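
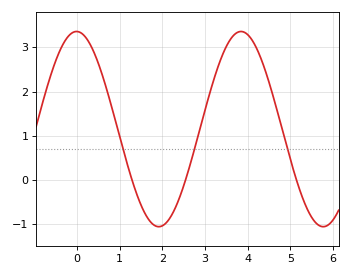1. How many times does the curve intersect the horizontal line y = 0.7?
3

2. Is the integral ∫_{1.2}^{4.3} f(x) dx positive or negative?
positive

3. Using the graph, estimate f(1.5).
-0.6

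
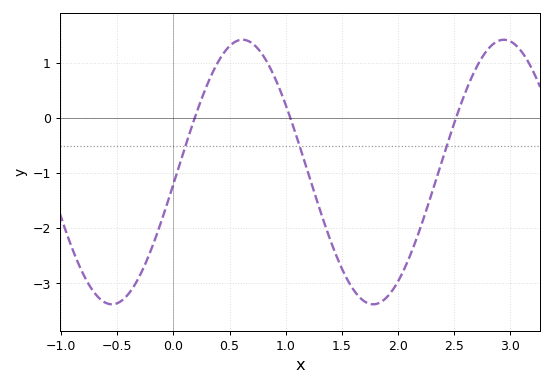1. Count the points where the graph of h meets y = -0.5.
3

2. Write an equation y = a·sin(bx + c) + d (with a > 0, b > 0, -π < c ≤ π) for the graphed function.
y = 2.4sin(2.7x - 0.09) - 0.98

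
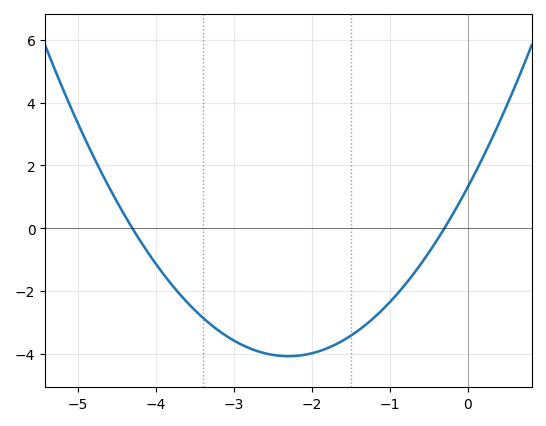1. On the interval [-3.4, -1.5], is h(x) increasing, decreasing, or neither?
neither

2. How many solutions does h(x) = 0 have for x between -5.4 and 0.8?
2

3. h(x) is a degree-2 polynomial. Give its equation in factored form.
y = 1.02(x + 4.3)(x + 0.3)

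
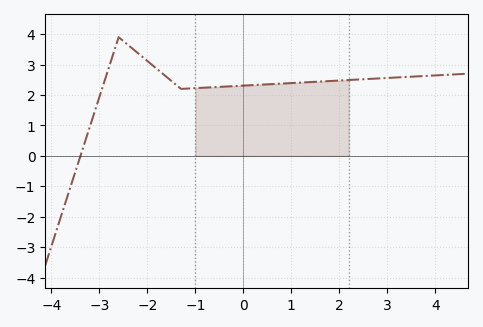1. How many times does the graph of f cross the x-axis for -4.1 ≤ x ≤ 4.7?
1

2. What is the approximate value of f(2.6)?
2.5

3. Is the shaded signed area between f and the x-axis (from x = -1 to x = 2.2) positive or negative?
positive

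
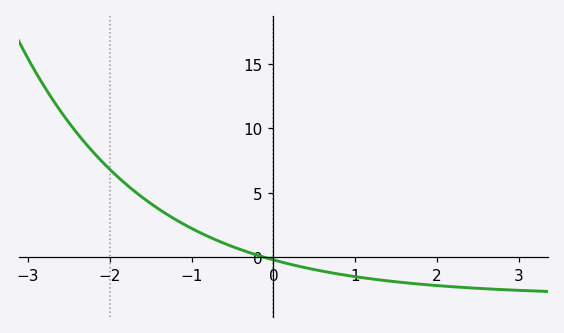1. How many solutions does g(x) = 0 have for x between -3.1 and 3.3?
1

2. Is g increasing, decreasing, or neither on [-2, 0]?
decreasing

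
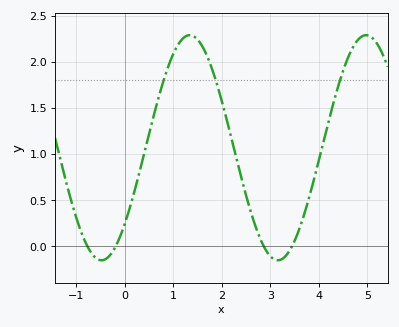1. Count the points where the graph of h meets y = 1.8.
3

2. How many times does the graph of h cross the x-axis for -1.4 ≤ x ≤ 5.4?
4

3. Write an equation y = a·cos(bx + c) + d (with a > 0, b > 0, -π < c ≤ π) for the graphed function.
y = 1.22cos(1.73x - 2.32) + 1.07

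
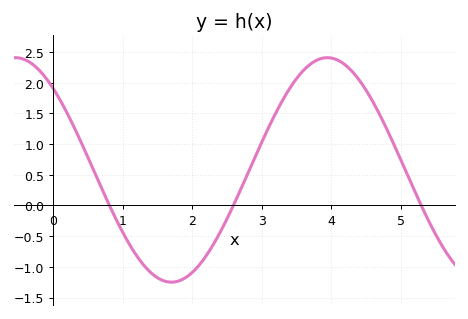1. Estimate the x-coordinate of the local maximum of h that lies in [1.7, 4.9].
3.9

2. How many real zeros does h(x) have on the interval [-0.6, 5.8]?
3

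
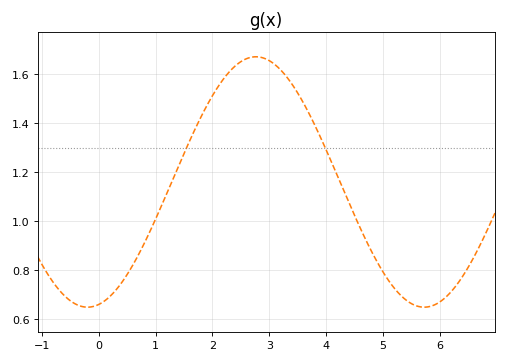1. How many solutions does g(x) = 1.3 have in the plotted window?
2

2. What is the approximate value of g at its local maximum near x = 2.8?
1.66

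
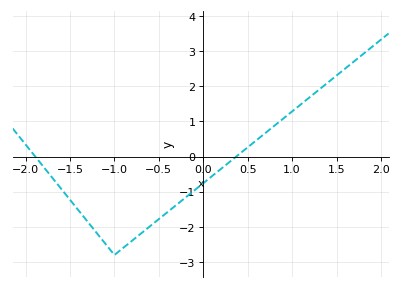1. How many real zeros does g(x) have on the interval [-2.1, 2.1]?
2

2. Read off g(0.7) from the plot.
0.671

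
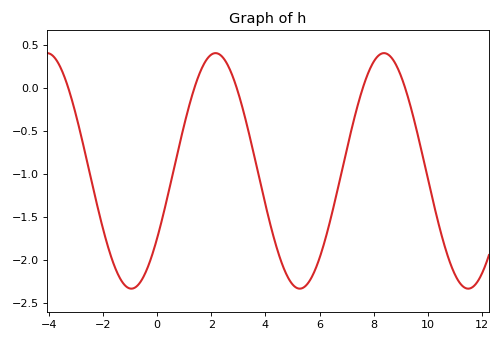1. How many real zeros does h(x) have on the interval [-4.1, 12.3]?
5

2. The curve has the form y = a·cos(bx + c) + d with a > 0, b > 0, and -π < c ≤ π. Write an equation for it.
y = 1.37cos(1x - 2.2) - 0.96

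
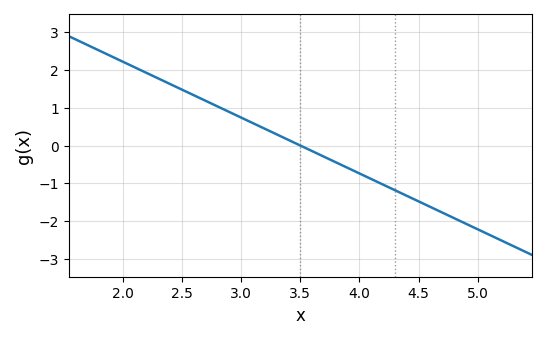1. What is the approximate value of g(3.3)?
0.296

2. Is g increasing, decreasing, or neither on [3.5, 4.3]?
decreasing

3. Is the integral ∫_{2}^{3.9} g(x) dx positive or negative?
positive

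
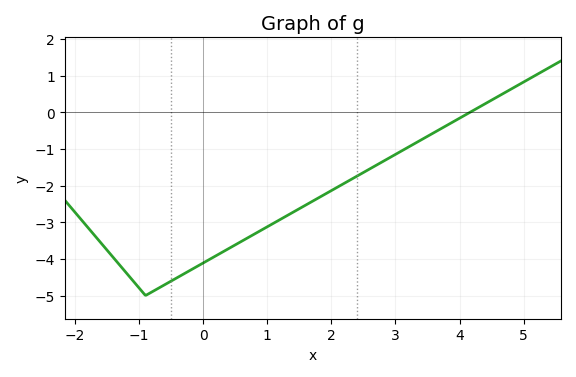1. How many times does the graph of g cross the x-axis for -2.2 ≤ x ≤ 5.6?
1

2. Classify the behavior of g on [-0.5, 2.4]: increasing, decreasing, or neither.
increasing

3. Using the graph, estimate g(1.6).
-2.5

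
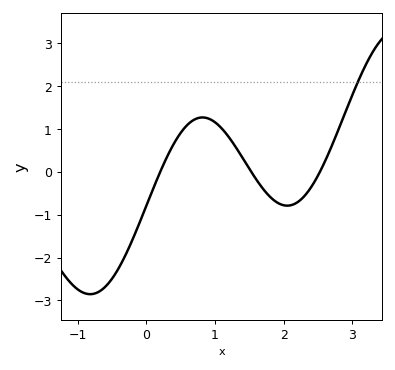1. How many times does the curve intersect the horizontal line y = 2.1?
1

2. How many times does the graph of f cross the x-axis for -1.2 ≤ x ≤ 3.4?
3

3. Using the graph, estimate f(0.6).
1.1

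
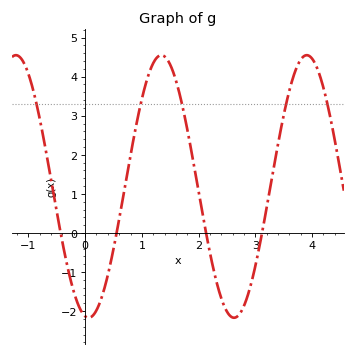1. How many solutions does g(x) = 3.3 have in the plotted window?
5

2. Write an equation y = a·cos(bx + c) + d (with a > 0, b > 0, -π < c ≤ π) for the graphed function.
y = 3.36cos(2.45x + 2.99) + 1.19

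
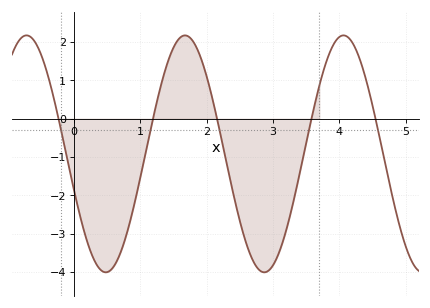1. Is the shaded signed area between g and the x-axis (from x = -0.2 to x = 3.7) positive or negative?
negative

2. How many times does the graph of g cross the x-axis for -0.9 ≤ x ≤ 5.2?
5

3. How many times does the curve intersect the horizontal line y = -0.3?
5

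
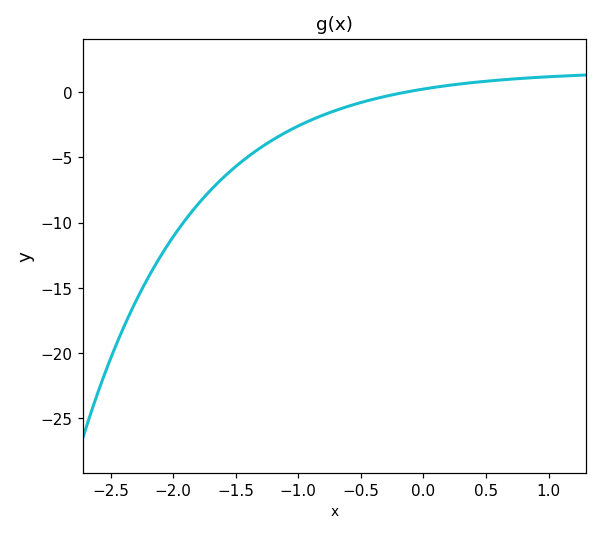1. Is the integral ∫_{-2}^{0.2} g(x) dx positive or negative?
negative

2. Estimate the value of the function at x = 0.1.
0.5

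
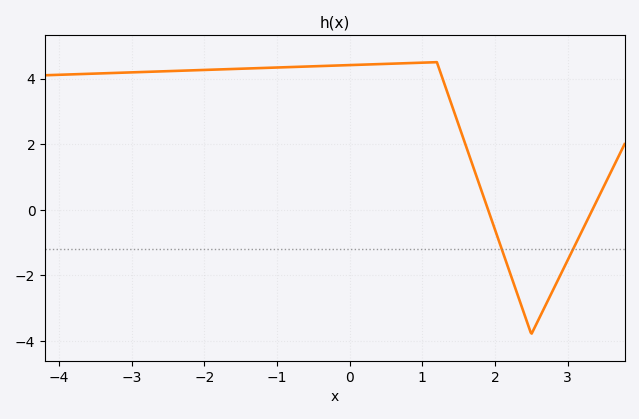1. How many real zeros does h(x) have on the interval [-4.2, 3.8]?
2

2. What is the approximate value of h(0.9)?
4.4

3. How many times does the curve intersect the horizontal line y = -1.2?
2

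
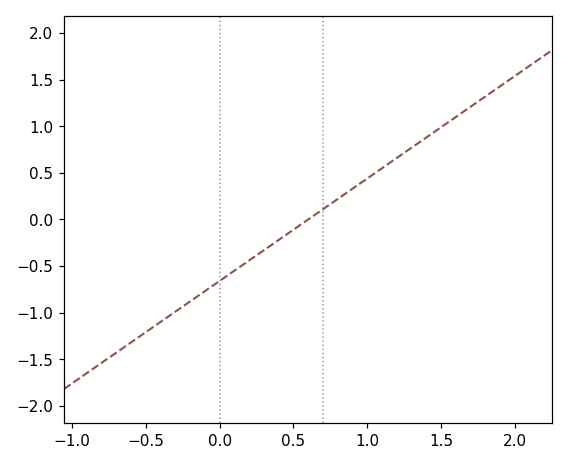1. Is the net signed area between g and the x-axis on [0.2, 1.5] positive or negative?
positive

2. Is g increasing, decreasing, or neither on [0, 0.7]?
increasing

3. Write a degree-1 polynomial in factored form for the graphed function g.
y = 1.1(x - 0.6)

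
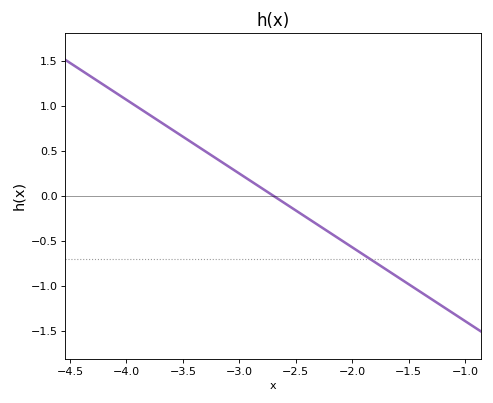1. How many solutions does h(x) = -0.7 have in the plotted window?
1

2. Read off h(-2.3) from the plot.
-0.328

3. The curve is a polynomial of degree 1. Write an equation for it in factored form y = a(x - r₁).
y = -0.82(x + 2.7)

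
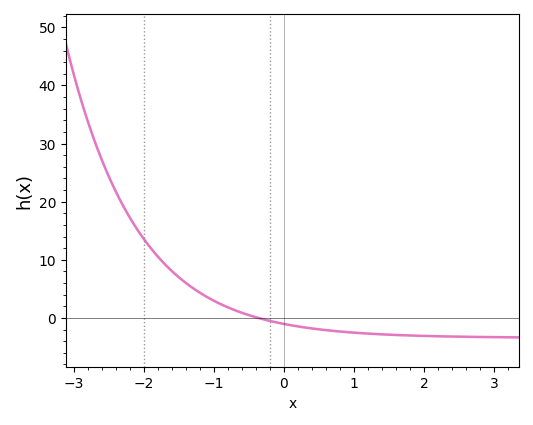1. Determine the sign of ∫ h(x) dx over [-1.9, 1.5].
positive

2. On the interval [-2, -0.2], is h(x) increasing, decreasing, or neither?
decreasing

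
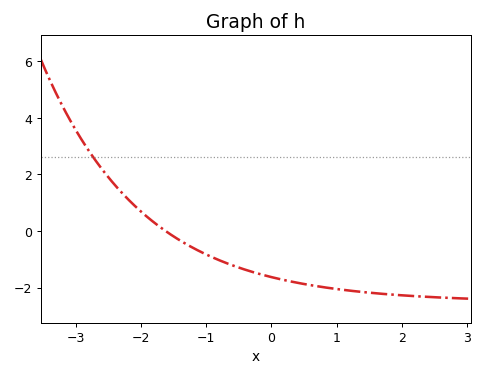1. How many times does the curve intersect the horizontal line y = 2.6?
1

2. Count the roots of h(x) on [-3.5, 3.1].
1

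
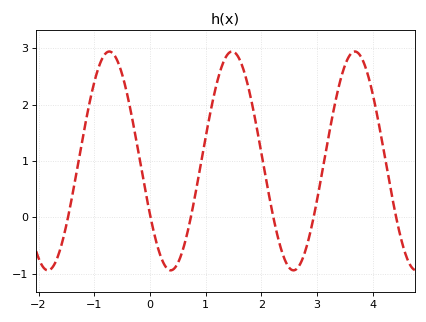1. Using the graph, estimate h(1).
1.4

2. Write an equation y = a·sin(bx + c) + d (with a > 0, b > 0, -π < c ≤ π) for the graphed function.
y = 1.94sin(2.9x - 2.6) + 1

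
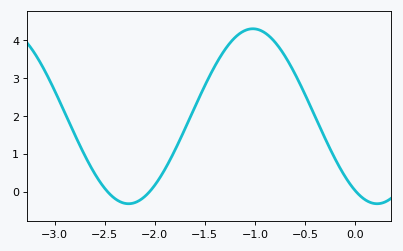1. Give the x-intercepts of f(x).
-2.45, -2.05, 0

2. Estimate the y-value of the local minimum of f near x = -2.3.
-0.3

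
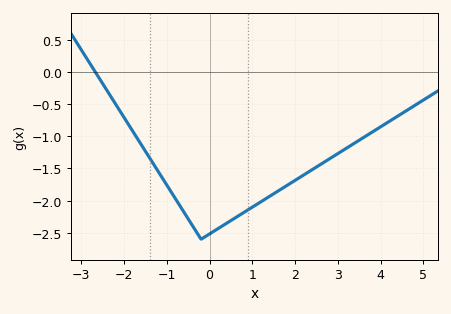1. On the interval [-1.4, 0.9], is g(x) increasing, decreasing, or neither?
neither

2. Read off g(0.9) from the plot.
-2.15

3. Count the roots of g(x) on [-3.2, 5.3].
1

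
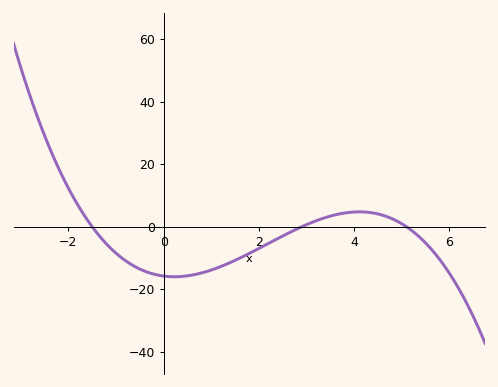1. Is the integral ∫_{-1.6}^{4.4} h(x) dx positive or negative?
negative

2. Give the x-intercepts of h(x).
-1.4, 2.8, 5.2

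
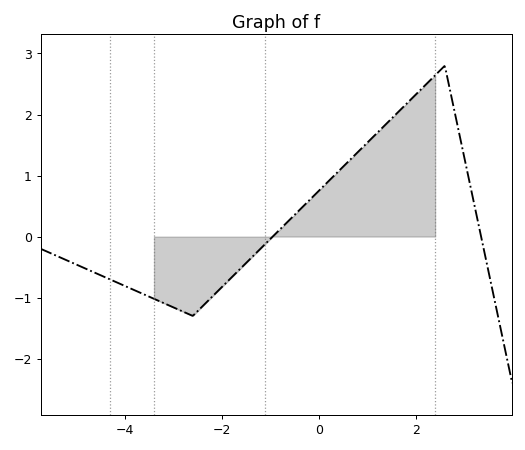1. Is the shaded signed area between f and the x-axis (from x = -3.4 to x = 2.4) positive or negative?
positive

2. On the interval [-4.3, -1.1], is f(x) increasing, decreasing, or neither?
neither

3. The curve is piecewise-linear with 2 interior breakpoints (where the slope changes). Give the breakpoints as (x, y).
(-2.6, -1.3); (2.6, 2.8)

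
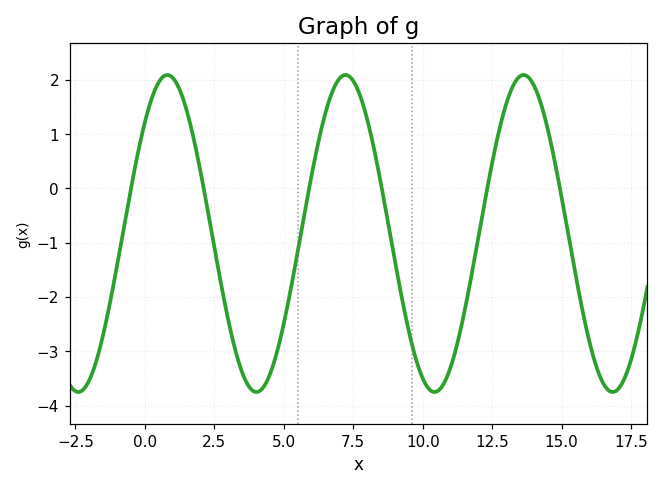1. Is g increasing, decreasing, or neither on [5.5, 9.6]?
neither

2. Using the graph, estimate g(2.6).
-1.37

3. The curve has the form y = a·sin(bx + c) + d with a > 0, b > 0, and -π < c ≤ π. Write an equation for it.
y = 2.92sin(0.98x + 0.78) - 0.83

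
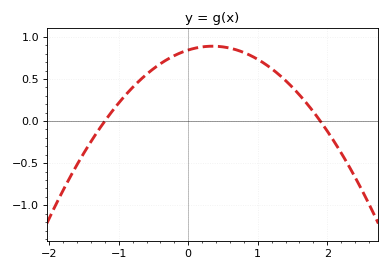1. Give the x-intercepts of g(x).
-1.2, 1.9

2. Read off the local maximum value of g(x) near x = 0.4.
0.9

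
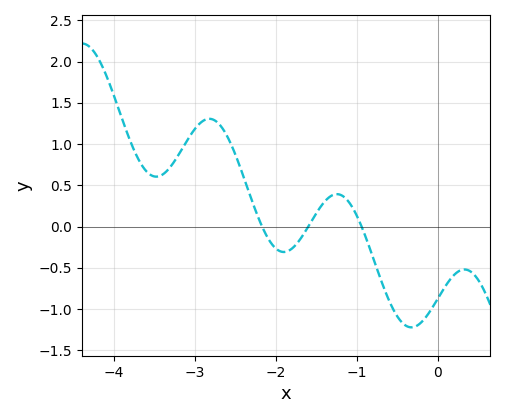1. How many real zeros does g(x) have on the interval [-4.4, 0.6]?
3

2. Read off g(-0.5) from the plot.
-1.1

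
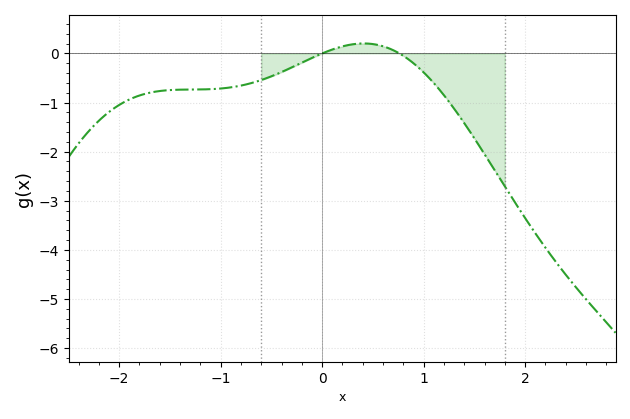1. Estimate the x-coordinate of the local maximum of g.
0.4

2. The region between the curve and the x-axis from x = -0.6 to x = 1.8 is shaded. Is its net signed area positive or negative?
negative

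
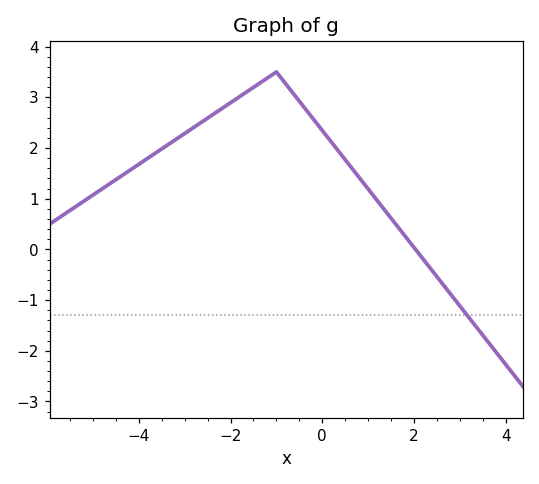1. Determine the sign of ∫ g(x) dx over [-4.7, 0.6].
positive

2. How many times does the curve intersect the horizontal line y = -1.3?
1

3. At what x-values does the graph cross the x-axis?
2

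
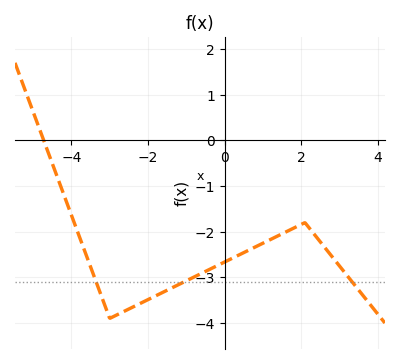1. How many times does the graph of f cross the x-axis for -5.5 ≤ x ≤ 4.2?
1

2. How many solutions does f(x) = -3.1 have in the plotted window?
3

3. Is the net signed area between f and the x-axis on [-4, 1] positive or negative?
negative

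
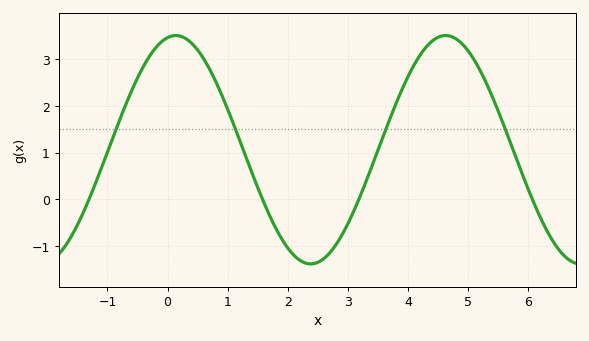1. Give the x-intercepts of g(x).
-1.4, 1.6, 3.2, 6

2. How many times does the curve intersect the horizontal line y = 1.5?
4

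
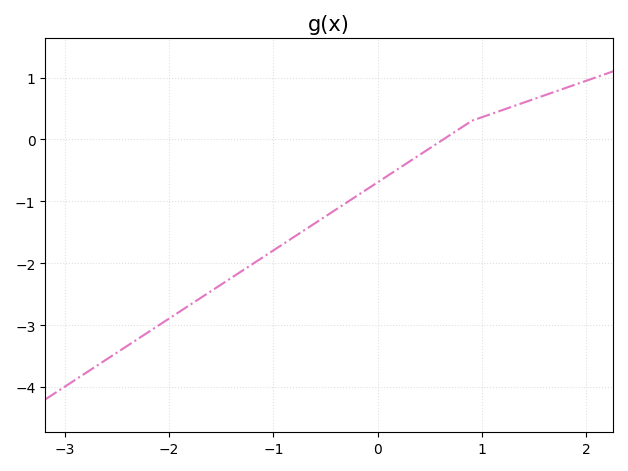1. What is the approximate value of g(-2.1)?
-3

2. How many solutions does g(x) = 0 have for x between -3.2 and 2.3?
1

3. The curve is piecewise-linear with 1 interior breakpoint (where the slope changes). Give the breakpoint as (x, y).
(0.9, 0.3)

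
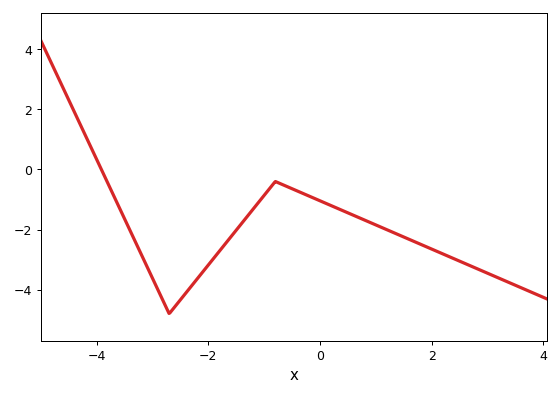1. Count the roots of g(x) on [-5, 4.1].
1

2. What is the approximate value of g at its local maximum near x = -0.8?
-0.401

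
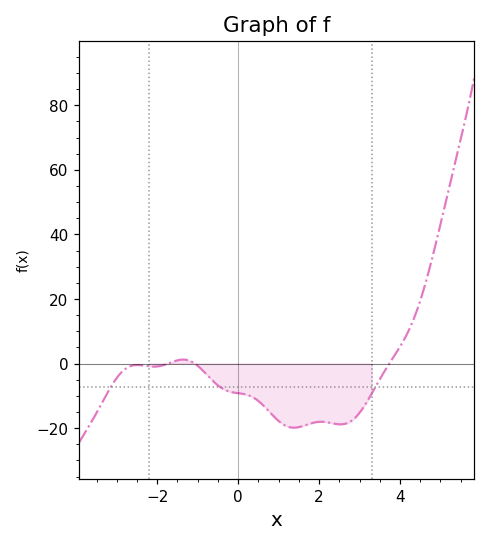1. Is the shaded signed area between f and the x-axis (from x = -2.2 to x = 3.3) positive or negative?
negative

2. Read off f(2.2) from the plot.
-18.2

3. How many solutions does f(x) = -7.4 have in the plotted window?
3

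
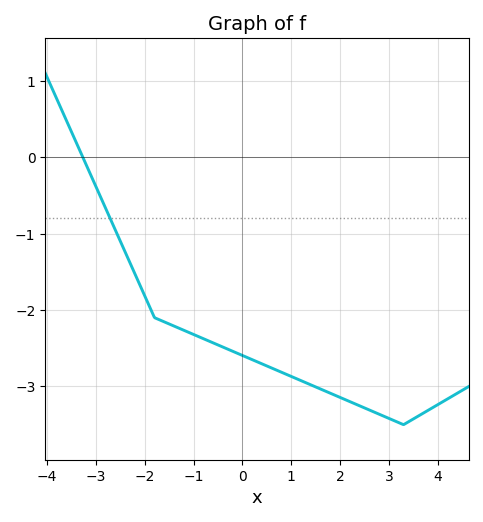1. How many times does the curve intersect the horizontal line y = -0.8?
1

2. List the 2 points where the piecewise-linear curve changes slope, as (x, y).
(-1.8, -2.1); (3.3, -3.5)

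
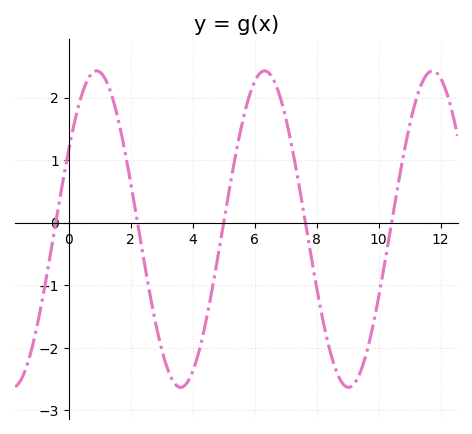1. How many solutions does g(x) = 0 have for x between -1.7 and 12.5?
5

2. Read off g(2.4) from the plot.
-0.5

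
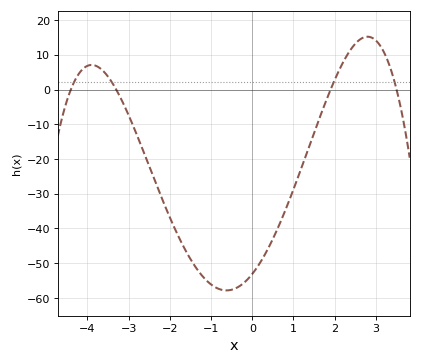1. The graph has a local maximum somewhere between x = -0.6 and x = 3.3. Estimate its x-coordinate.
2.79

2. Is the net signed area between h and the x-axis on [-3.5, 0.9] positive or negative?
negative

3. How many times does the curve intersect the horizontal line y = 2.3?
4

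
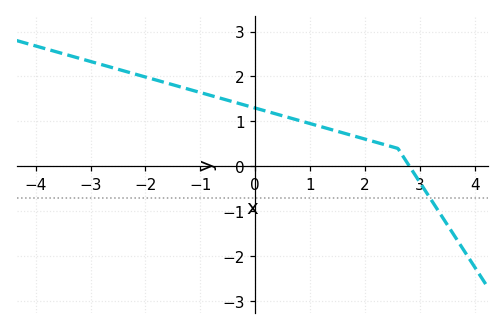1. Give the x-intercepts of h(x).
2.8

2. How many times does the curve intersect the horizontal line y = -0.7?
1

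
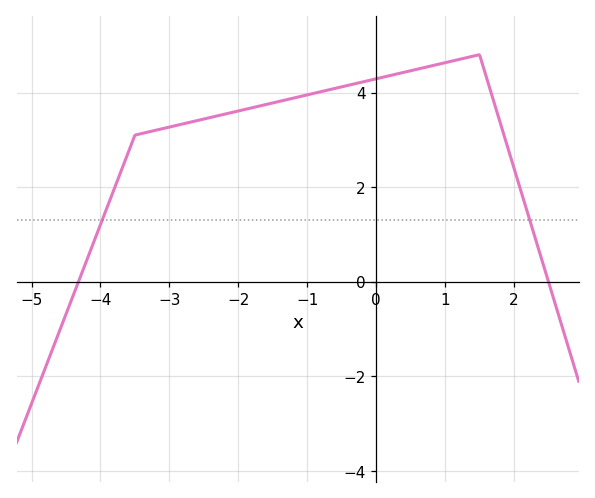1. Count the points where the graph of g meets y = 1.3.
2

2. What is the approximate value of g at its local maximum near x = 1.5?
4.8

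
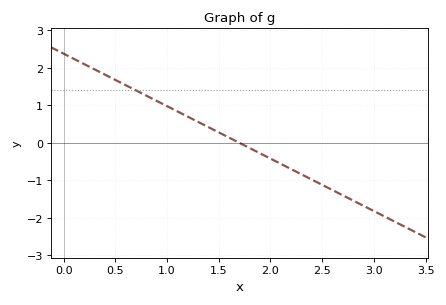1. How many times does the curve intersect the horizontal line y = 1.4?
1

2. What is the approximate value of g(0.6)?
1.54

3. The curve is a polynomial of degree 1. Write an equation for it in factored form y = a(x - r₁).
y = -1.4(x - 1.7)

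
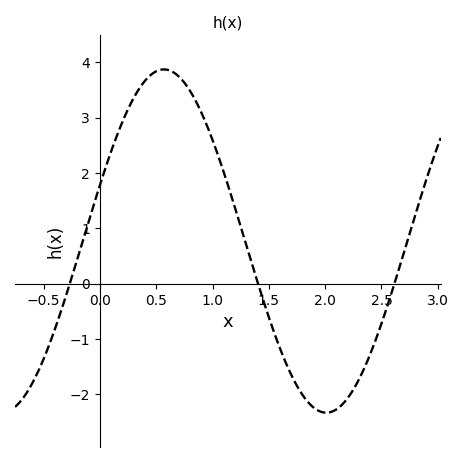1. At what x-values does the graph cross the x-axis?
-0.267, 1.4, 2.61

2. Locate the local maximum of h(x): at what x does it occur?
0.569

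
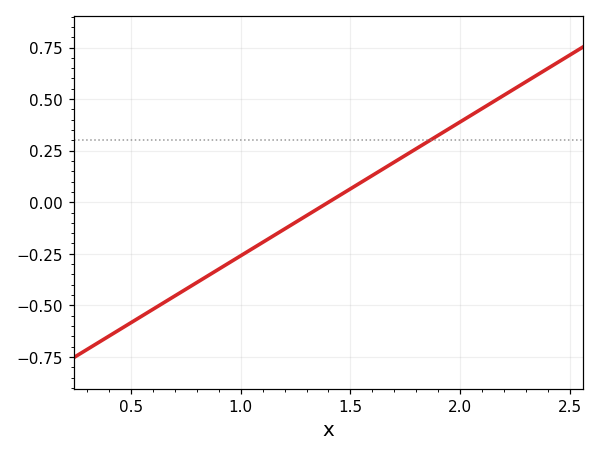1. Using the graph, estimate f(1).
-0.26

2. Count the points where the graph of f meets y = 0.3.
1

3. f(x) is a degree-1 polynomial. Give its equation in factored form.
y = 0.65(x - 1.4)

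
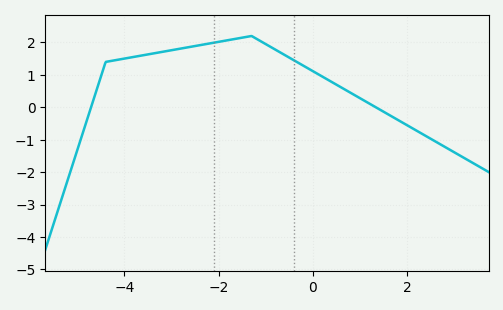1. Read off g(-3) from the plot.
1.76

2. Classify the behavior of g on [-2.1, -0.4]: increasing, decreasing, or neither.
neither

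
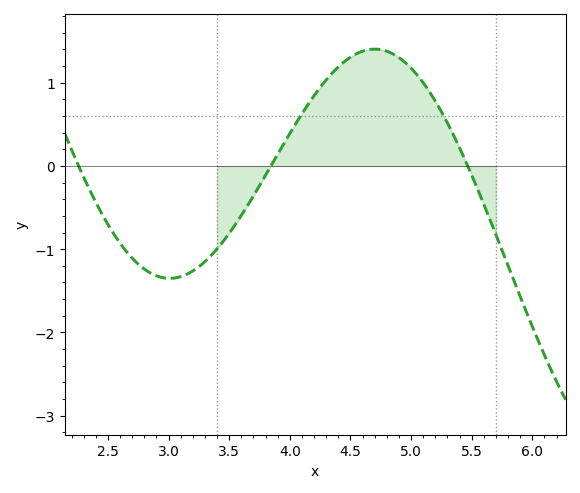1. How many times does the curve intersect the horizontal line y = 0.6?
2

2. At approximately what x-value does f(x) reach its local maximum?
4.7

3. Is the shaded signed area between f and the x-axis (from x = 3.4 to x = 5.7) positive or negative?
positive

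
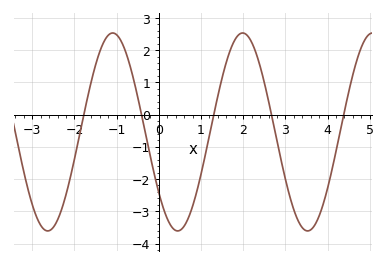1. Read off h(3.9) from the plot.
-2.76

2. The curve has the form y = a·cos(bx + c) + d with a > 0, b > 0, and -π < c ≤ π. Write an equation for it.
y = 3.07cos(2.04x + 2.23) - 0.54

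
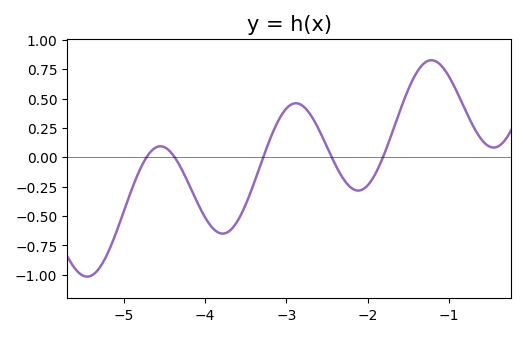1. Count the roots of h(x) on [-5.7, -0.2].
5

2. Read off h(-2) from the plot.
-0.24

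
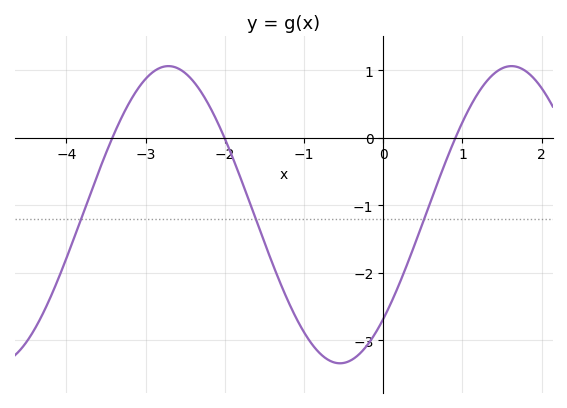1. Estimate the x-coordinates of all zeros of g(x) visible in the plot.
-3.4, -2, 0.9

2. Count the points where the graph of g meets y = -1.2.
3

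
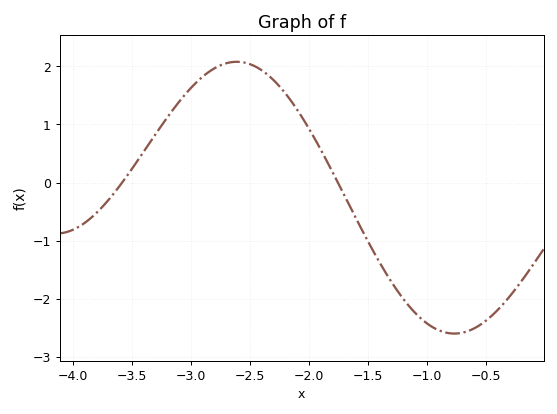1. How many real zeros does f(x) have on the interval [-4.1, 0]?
2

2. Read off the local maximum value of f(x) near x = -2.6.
2.1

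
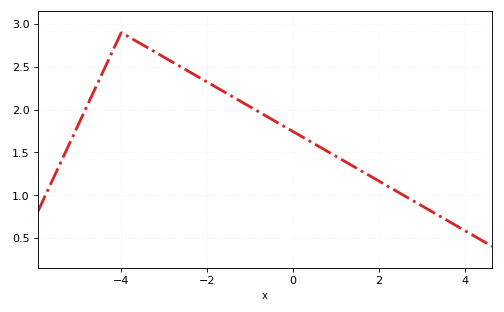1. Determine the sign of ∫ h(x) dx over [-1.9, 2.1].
positive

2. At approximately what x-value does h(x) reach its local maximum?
-4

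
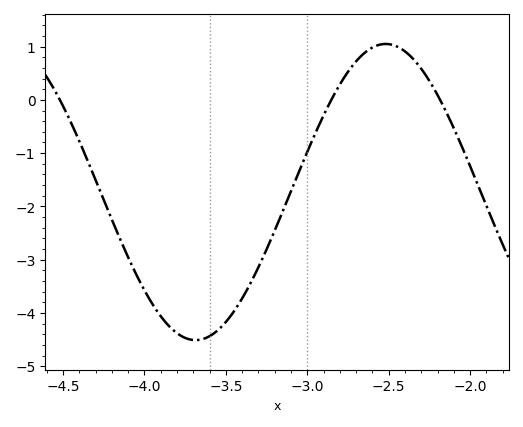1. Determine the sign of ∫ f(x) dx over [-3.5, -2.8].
negative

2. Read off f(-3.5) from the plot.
-4.2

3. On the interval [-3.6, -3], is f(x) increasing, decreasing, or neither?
increasing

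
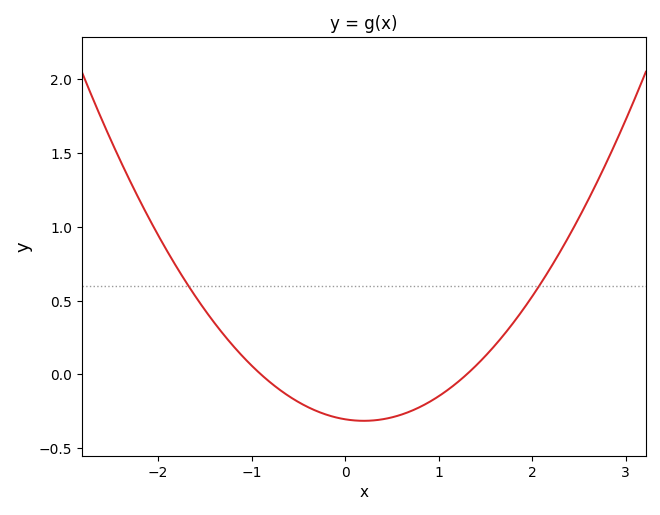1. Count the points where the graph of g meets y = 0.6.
2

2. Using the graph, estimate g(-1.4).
0.35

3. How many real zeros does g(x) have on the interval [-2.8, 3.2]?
2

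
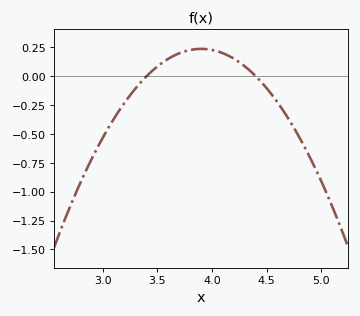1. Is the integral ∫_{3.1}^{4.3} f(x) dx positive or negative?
positive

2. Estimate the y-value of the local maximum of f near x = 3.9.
0.238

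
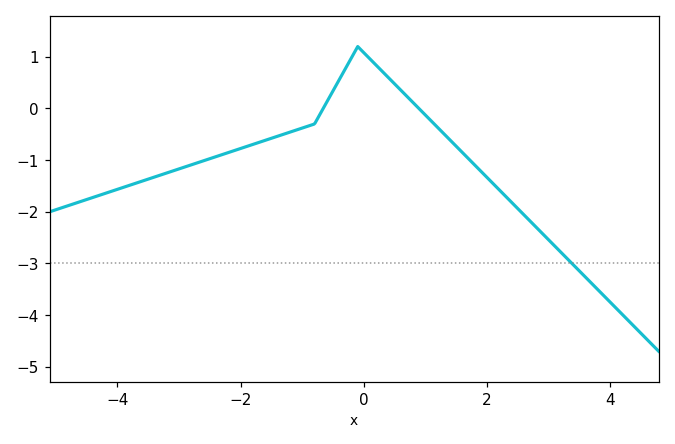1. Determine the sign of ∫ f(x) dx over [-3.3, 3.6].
negative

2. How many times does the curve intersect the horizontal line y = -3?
1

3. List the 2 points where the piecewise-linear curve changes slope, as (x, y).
(-0.8, -0.3); (-0.1, 1.2)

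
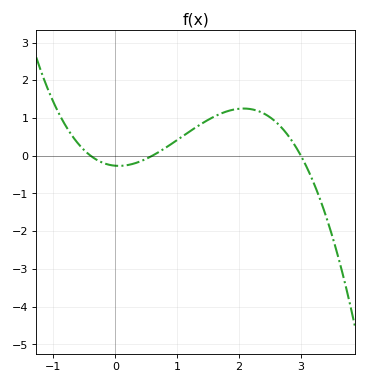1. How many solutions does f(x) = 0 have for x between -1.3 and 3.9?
3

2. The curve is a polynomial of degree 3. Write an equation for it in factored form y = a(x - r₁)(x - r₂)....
y = -0.37(x + 0.4)(x - 0.6)(x - 3)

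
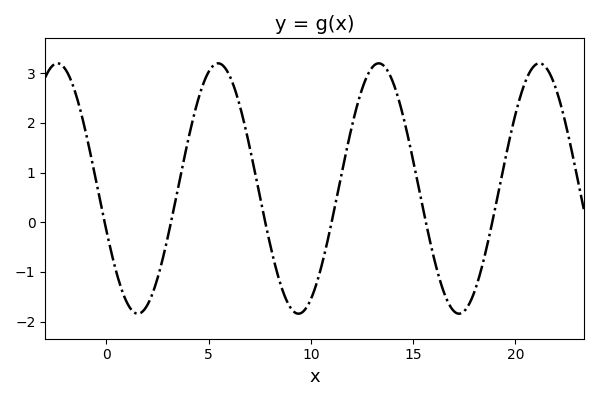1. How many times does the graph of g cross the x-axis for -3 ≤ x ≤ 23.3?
6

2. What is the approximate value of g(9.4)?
-1.8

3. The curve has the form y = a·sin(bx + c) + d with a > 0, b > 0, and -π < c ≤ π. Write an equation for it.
y = 2.52sin(0.8x - 2.8) + 0.68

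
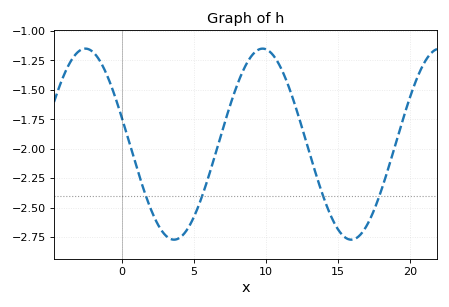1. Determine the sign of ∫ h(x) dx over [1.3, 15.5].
negative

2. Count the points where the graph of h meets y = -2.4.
4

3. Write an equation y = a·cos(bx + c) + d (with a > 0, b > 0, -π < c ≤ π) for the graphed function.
y = 0.81cos(0.51x + 1.3) - 1.96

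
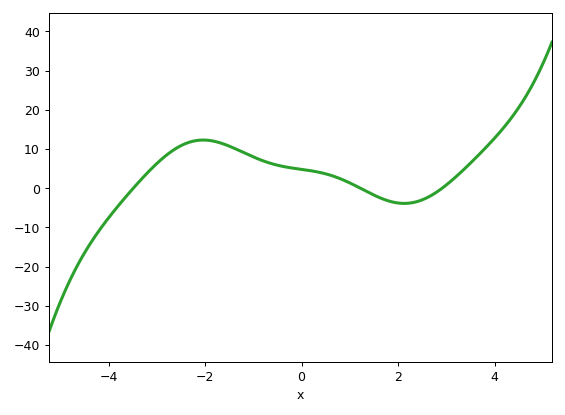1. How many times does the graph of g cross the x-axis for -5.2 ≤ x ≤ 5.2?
3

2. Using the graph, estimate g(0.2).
4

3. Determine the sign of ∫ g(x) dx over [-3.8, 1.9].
positive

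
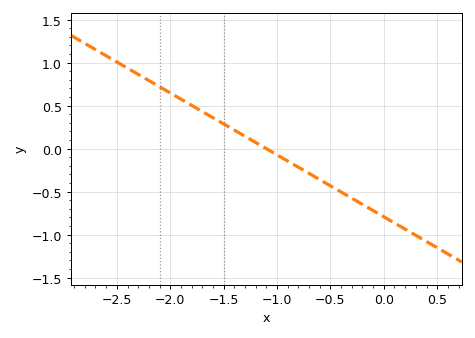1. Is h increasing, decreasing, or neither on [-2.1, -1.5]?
decreasing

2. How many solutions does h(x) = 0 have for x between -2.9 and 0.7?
1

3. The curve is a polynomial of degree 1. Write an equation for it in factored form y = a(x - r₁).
y = -0.72(x + 1.1)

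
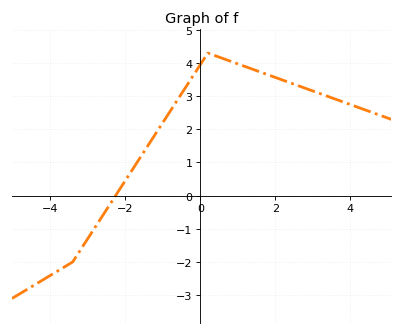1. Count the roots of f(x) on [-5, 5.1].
1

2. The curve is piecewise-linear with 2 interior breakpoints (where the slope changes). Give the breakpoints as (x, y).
(-3.4, -2); (0.2, 4.3)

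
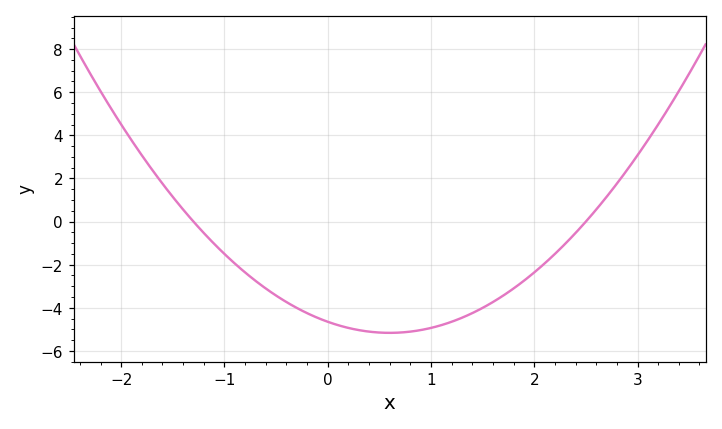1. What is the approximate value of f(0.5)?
-5.15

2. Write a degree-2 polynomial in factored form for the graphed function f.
y = 1.43(x + 1.3)(x - 2.5)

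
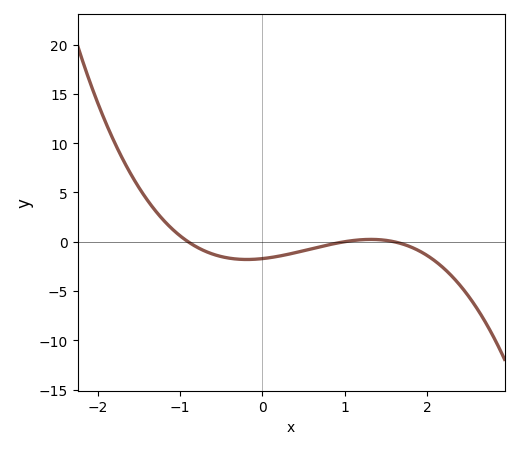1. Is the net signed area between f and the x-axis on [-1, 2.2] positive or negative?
negative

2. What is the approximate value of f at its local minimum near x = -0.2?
-1.8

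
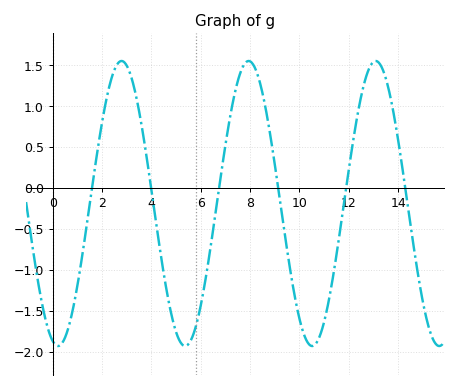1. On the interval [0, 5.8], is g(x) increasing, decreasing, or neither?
neither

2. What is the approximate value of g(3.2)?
1.35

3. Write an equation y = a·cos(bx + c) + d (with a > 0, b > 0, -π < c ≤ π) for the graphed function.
y = 1.74cos(1.2x + 2.9) - 0.19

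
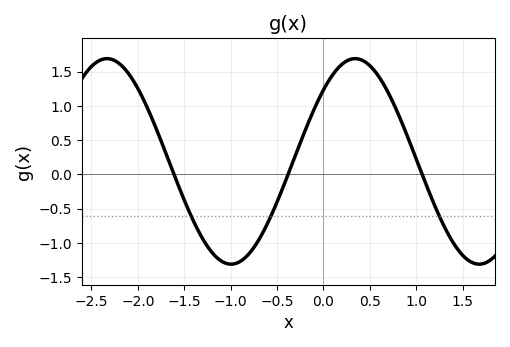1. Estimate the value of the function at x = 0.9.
0.571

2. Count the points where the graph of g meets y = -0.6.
3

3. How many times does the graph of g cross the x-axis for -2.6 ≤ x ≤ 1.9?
3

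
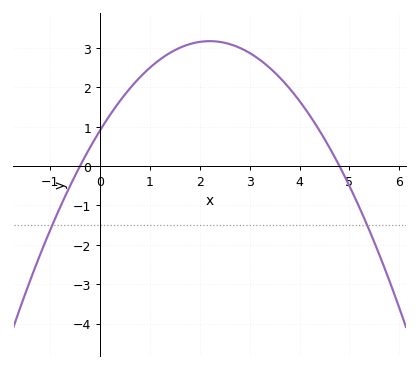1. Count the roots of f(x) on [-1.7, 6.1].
2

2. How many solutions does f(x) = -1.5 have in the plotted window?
2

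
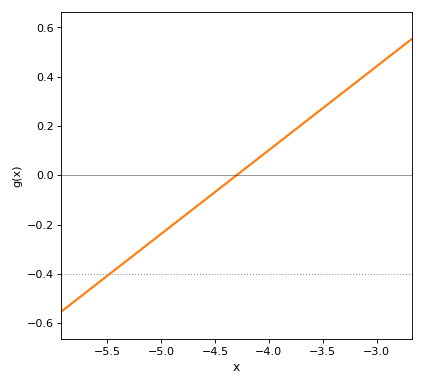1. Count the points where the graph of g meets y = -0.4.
1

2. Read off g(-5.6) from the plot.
-0.442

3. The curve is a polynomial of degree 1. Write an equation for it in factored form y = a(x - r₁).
y = 0.34(x + 4.3)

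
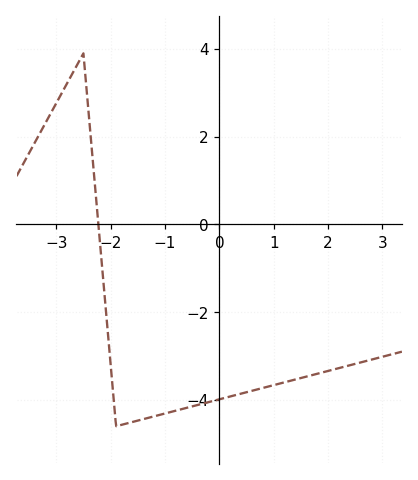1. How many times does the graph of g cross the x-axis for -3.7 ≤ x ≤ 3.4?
1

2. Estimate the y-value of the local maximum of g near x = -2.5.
3.8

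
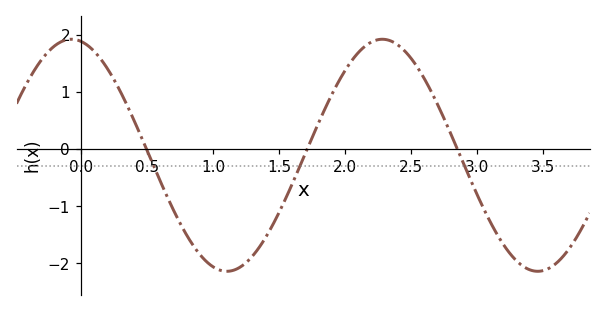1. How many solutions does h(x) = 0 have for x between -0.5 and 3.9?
3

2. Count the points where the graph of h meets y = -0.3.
3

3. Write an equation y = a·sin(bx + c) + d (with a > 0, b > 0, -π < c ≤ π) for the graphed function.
y = 2.03sin(2.67x + 1.76) - 0.11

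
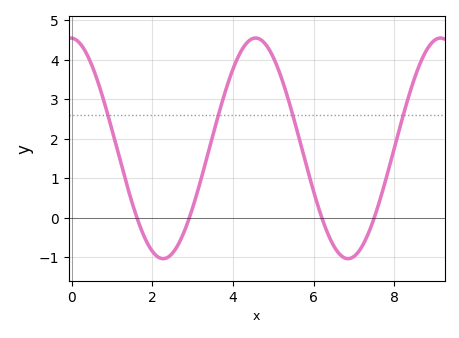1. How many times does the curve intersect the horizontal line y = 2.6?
4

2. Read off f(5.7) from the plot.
1.8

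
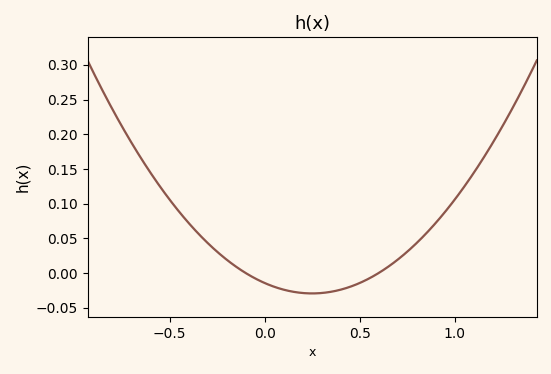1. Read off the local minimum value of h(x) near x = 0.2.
-0.029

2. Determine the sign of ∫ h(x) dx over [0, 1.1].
positive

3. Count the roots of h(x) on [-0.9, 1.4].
2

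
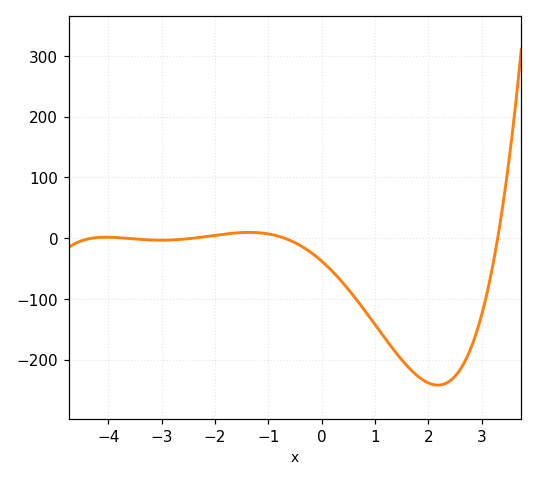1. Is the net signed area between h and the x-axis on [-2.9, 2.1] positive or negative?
negative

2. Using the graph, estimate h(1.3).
-178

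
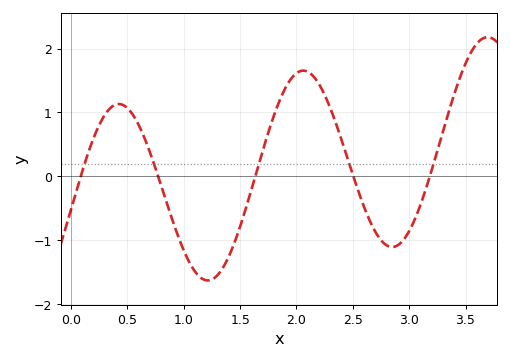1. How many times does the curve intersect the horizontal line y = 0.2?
5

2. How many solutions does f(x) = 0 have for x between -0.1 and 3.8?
5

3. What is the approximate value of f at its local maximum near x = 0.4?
1.1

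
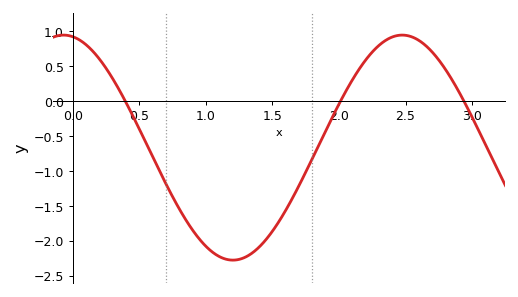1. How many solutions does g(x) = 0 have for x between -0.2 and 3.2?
3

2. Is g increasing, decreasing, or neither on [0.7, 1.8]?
neither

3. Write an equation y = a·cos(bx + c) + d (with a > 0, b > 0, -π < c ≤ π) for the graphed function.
y = 1.61cos(2.5x + 0.17) - 0.67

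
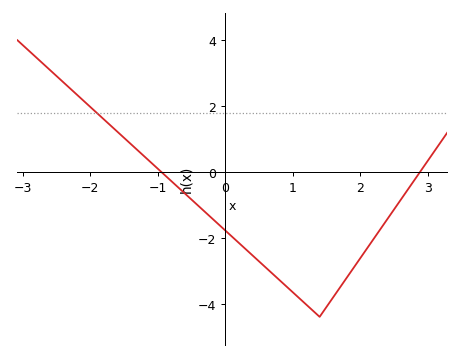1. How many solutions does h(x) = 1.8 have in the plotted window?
1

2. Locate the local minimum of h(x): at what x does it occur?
1.4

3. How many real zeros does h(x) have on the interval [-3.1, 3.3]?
2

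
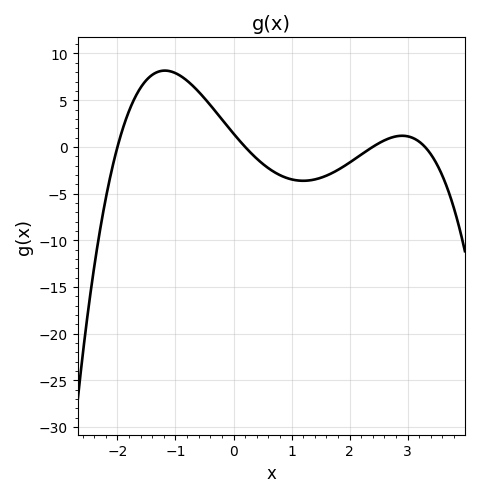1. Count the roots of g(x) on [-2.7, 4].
4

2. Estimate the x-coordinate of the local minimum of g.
1.2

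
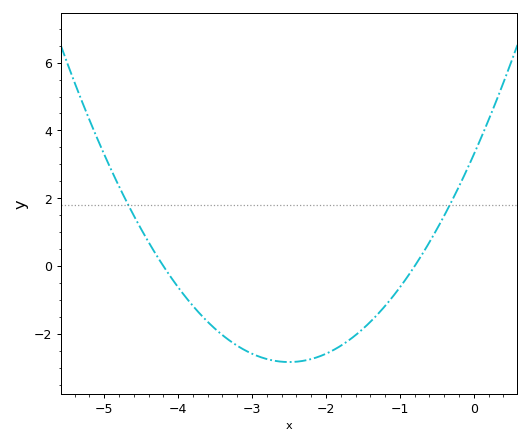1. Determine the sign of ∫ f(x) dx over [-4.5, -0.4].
negative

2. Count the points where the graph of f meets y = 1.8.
2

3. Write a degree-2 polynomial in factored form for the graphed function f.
y = 0.98(x + 4.2)(x + 0.8)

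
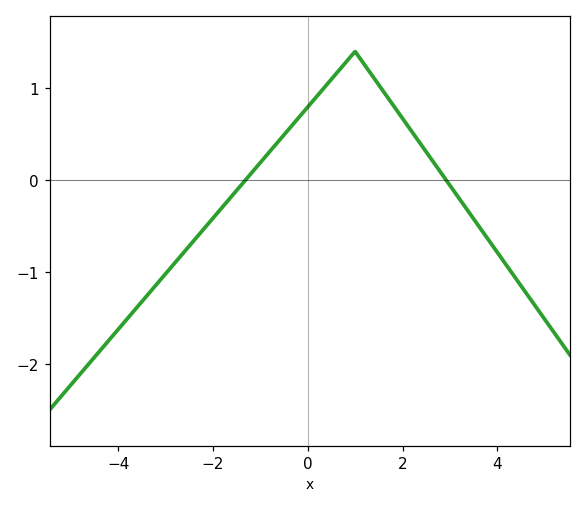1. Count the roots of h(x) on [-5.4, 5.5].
2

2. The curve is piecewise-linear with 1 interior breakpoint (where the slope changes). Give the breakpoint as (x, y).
(1, 1.4)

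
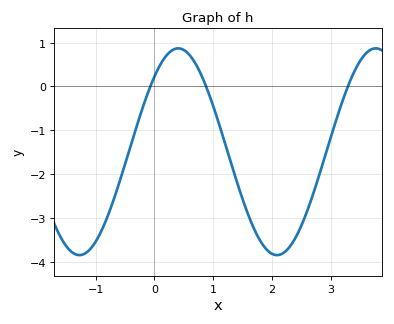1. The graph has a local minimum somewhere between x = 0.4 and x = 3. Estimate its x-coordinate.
2.09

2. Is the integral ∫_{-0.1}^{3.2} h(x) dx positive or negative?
negative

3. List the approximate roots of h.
-0.069, 0.881, 3.29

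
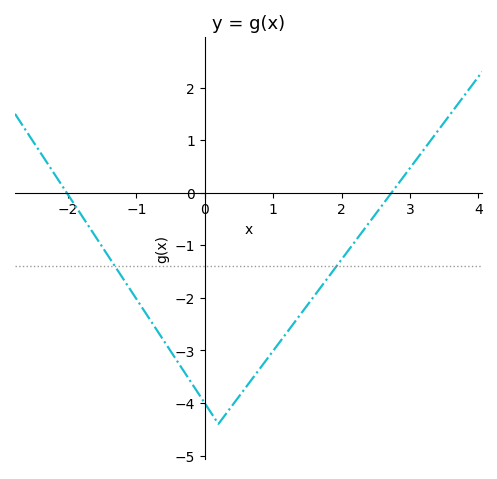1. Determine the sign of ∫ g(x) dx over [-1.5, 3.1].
negative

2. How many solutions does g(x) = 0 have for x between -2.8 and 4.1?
2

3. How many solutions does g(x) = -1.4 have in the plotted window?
2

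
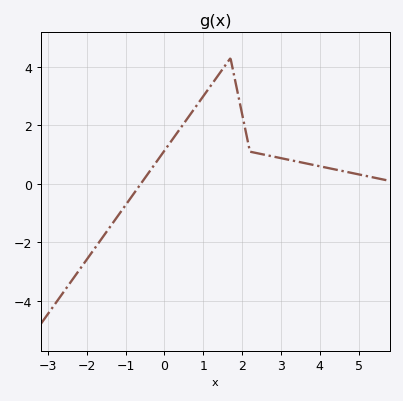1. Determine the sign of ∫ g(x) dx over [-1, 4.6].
positive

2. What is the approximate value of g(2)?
2.38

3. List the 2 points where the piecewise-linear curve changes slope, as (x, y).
(1.7, 4.3); (2.2, 1.1)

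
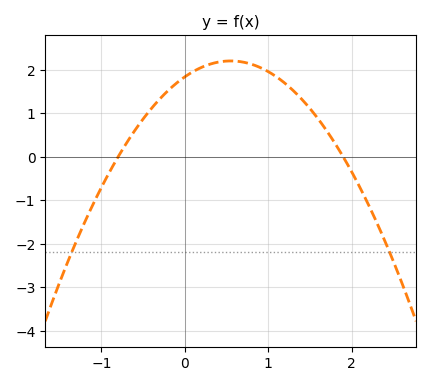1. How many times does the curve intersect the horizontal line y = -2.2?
2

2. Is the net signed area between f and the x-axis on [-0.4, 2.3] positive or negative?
positive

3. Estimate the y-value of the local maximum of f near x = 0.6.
2.21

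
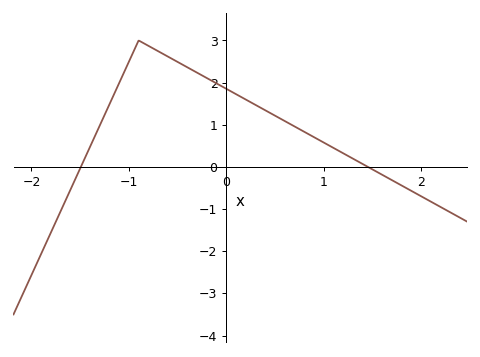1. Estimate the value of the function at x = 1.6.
-0.187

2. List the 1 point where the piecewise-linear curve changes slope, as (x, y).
(-0.9, 3)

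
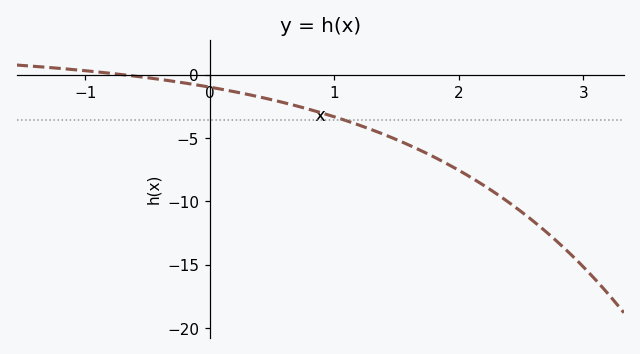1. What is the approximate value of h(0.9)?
-3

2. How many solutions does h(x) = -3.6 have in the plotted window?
1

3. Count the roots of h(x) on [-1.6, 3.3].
1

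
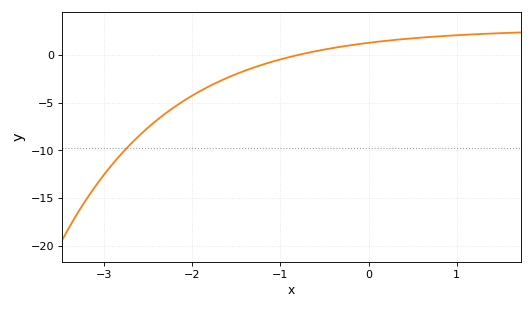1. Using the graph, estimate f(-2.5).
-7.5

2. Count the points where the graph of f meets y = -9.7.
1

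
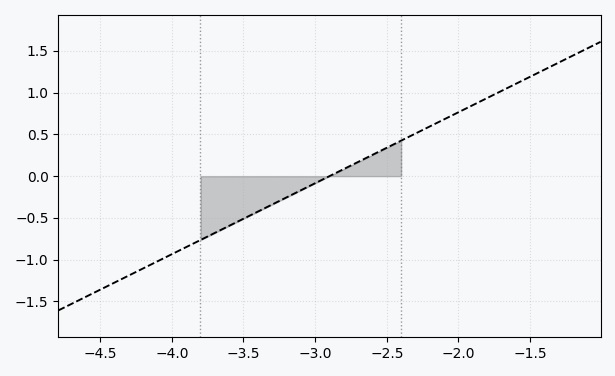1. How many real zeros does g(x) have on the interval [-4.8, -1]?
1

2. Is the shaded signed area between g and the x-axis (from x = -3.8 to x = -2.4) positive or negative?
negative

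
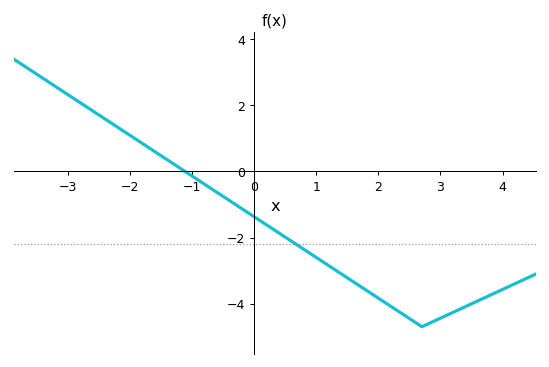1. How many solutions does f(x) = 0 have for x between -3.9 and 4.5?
1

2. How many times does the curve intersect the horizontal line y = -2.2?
1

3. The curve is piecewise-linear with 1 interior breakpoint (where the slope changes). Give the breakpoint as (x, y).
(2.7, -4.7)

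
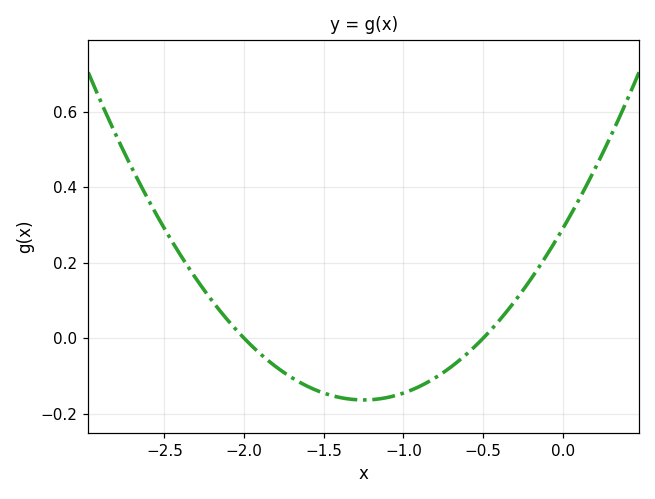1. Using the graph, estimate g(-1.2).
-0.16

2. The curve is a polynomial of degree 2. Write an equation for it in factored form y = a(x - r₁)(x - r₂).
y = 0.29(x + 2)(x + 0.5)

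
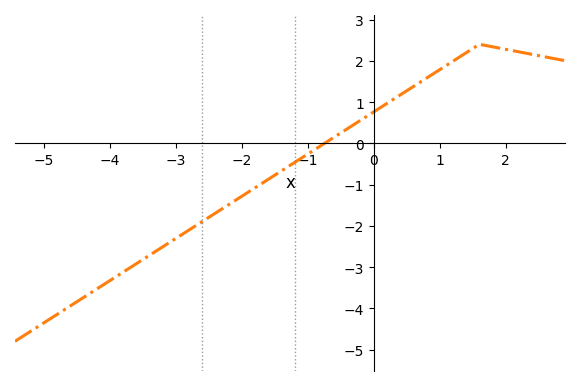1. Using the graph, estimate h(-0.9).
-0.2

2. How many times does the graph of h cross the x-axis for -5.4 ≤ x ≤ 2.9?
1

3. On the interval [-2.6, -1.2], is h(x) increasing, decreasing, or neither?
increasing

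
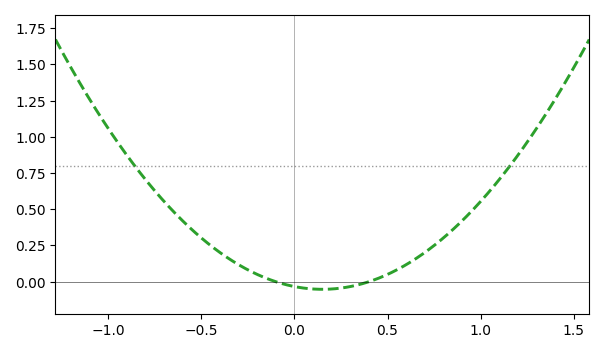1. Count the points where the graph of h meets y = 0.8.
2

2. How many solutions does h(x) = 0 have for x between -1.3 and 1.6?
2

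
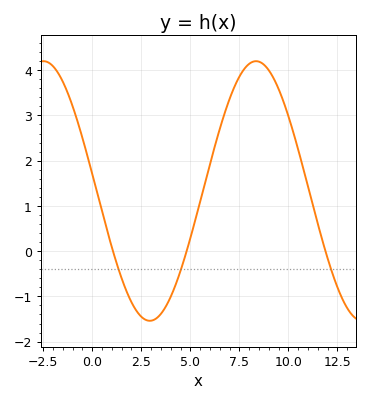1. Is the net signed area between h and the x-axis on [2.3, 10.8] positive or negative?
positive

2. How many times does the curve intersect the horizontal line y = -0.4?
3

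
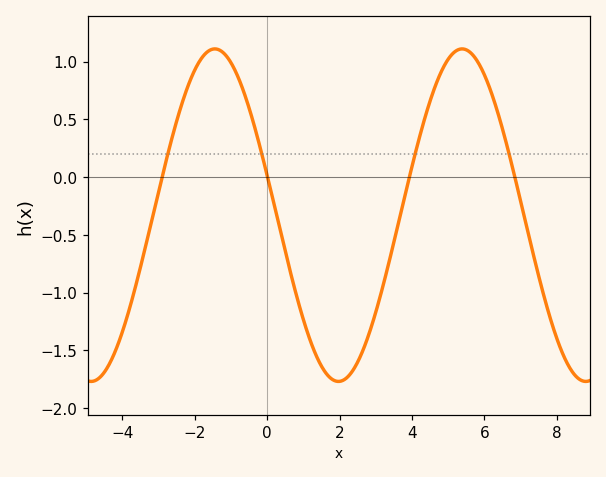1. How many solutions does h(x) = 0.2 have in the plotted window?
4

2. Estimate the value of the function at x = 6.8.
0.051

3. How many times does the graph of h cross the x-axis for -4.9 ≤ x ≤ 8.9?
4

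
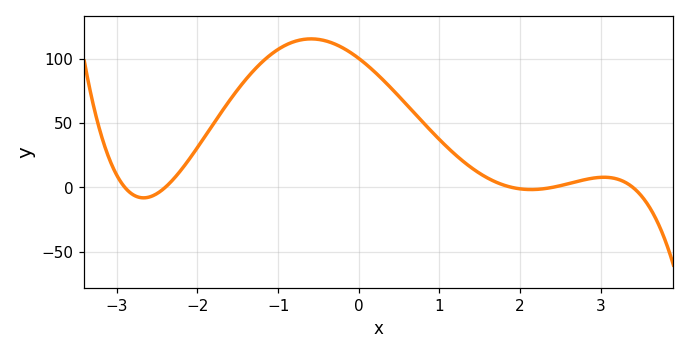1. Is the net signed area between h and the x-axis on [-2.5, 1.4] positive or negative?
positive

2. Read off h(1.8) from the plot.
1.76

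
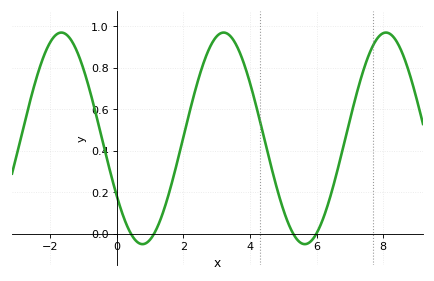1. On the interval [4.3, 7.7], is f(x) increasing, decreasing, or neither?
neither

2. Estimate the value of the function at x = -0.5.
0.499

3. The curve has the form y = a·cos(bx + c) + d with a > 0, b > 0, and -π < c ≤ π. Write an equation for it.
y = 0.51cos(1.29x + 2.14) + 0.46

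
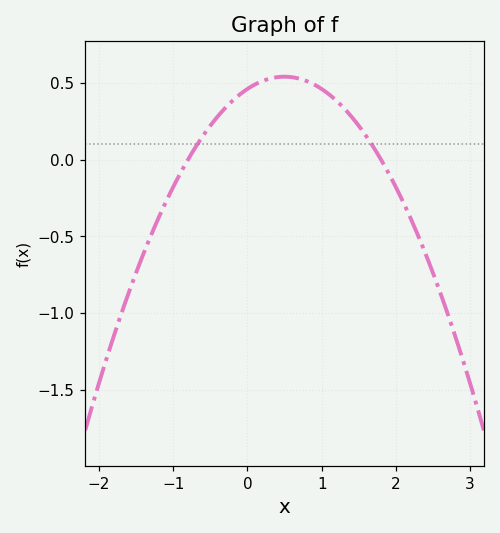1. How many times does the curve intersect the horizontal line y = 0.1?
2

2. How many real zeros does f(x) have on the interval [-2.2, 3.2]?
2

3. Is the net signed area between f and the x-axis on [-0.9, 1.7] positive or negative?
positive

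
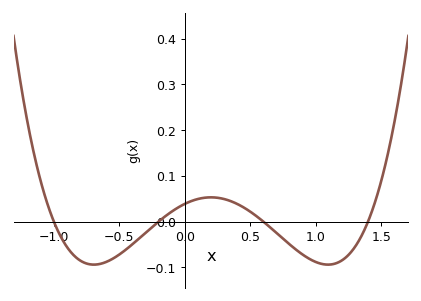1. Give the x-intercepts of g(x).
-1, -0.2, 0.6, 1.4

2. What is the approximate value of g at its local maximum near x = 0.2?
0.053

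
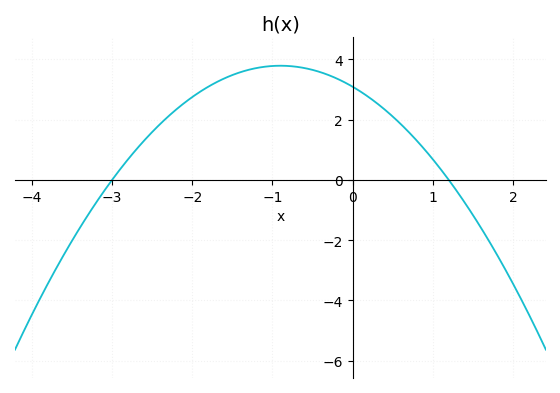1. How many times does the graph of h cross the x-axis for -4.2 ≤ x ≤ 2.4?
2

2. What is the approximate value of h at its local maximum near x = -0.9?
3.8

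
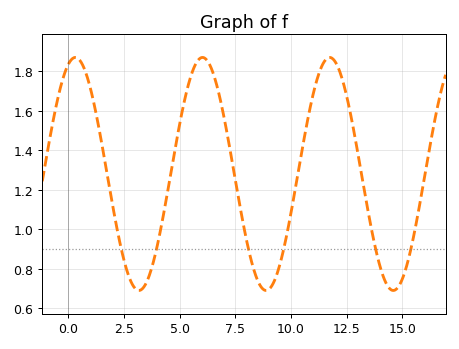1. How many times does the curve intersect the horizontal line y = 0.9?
6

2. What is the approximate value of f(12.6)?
1.62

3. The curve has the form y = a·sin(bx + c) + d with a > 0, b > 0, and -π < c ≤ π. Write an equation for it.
y = 0.59sin(1.1x + 1.2) + 1.28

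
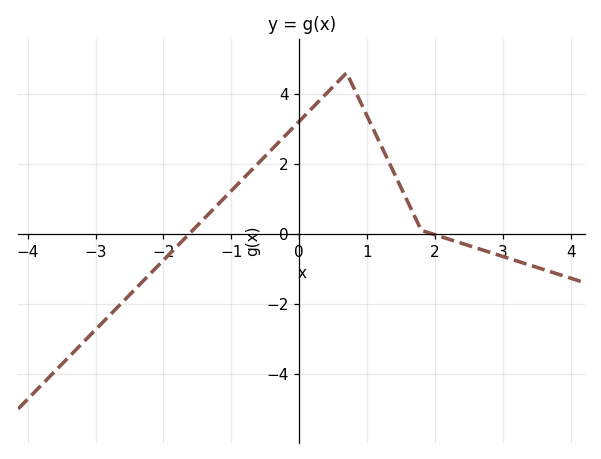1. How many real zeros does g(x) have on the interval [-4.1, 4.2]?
2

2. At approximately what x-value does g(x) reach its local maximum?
0.6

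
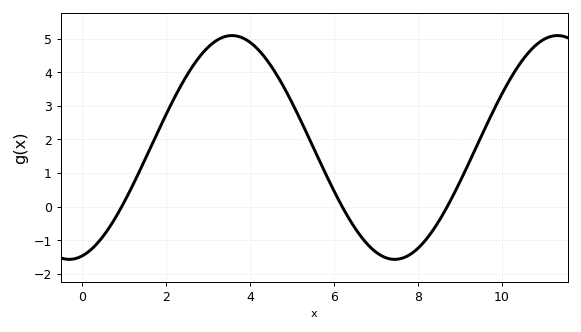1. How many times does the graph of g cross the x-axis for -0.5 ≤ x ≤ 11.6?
3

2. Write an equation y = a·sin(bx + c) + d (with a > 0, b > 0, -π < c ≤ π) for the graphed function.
y = 3.33sin(0.81x - 1.32) + 1.76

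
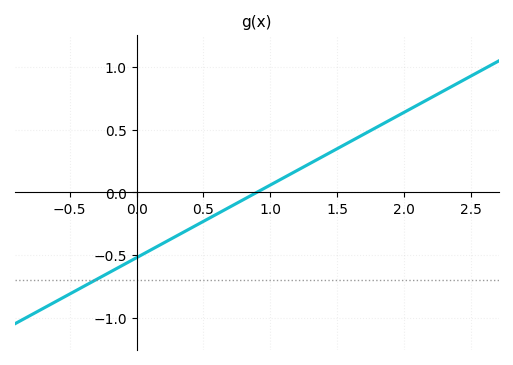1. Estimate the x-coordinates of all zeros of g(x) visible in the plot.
0.9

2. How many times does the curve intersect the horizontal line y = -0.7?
1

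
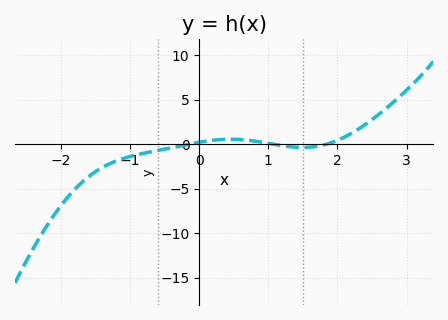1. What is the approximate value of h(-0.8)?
-1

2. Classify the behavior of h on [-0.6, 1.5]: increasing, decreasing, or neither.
neither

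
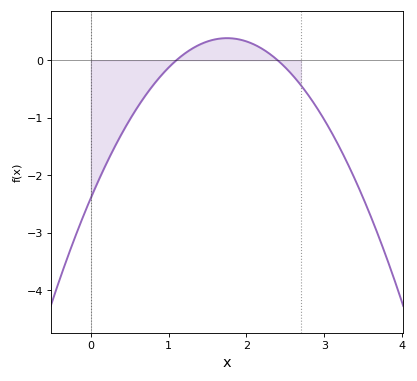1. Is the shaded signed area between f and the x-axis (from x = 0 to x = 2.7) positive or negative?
negative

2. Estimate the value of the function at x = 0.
-2.4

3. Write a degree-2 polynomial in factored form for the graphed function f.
y = -0.91(x - 1.1)(x - 2.4)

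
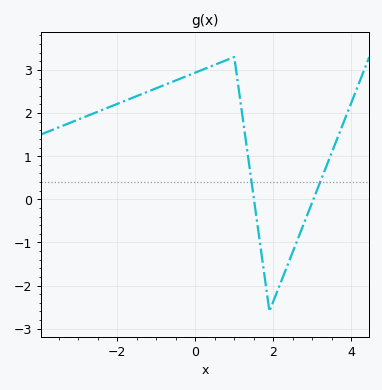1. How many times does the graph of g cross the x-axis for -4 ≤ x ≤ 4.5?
2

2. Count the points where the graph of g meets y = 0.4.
2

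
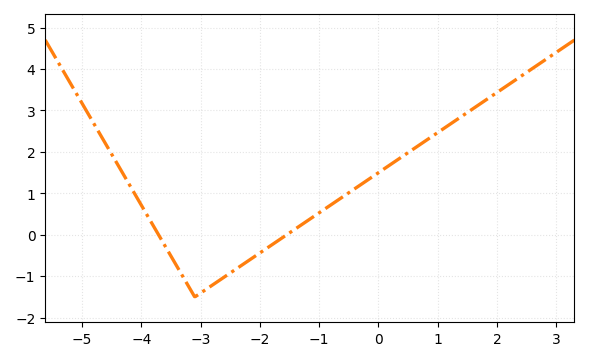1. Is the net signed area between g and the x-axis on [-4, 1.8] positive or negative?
positive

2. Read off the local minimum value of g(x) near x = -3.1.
-1.5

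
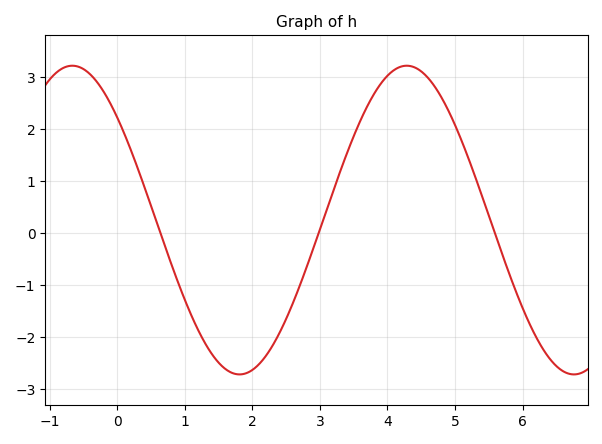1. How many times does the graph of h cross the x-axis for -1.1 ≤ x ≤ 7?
3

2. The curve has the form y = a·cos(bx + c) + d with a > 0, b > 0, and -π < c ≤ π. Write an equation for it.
y = 2.97cos(1.27x + 0.842) + 0.25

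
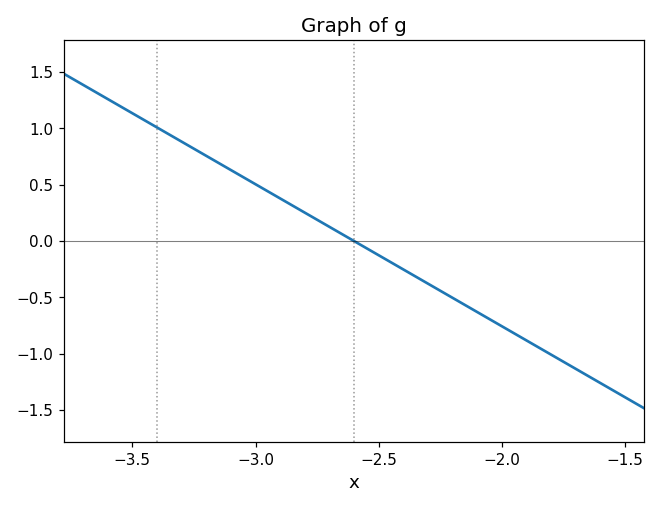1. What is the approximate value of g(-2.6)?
0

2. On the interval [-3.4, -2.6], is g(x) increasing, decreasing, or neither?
decreasing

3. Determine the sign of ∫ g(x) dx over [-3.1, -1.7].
negative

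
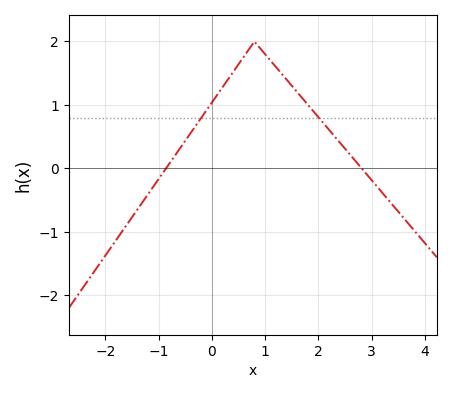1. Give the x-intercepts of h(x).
-0.9, 2.8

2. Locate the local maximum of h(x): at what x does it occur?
0.8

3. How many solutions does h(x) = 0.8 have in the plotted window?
2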